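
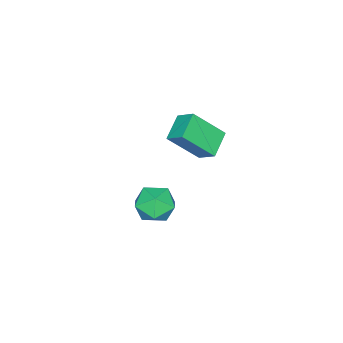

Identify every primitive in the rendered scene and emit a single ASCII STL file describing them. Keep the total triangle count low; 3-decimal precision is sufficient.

solid 
facet normal -0.126 0.635 0.762
outer loop
vertex 1.494 -0.497 1.153
vertex 0.915 -1.226 1.665
vertex 1.967 -1.187 1.807
endloop
endfacet
facet normal 0.497 0.752 0.433
outer loop
vertex 1.494 -0.497 1.153
vertex 1.967 -1.187 1.807
vertex 2.415 -0.946 0.875
endloop
endfacet
facet normal 0.362 0.898 -0.252
outer loop
vertex 1.494 -0.497 1.153
vertex 2.415 -0.946 0.875
vertex 1.64 -0.835 0.157
endloop
endfacet
facet normal -0.345 0.872 -0.347
outer loop
vertex 1.494 -0.497 1.153
vertex 1.64 -0.835 0.157
vertex 0.713 -1.008 0.645
endloop
endfacet
facet normal -0.646 0.710 0.280
outer loop
vertex 1.494 -0.497 1.153
vertex 0.713 -1.008 0.645
vertex 0.915 -1.226 1.665
endloop
endfacet
facet normal 0.876 0.148 0.459
outer loop
vertex 2.415 -0.946 0.875
vertex 1.967 -1.187 1.807
vertex 2.407 -1.952 1.215
endloop
endfacet
facet normal -0.132 -0.041 0.990
outer loop
vertex 1.967 -1.187 1.807
vertex 0.915 -1.226 1.665
vertex 1.48 -2.125 1.703
endloop
endfacet
facet normal -0.975 0.079 0.210
outer loop
vertex 0.915 -1.226 1.665
vertex 0.713 -1.008 0.645
vertex 0.705 -2.014 0.985
endloop
endfacet
facet normal -0.487 0.342 -0.804
outer loop
vertex 0.713 -1.008 0.645
vertex 1.64 -0.835 0.157
vertex 1.153 -1.773 0.053
endloop
endfacet
facet normal 0.656 0.385 -0.649
outer loop
vertex 1.64 -0.835 0.157
vertex 2.415 -0.946 0.875
vertex 2.205 -1.734 0.195
endloop
endfacet
facet normal 0.345 -0.872 0.347
outer loop
vertex 1.626 -2.463 0.707
vertex 2.407 -1.952 1.215
vertex 1.48 -2.125 1.703
endloop
endfacet
facet normal -0.362 -0.898 0.252
outer loop
vertex 1.626 -2.463 0.707
vertex 1.48 -2.125 1.703
vertex 0.705 -2.014 0.985
endloop
endfacet
facet normal -0.497 -0.752 -0.433
outer loop
vertex 1.626 -2.463 0.707
vertex 0.705 -2.014 0.985
vertex 1.153 -1.773 0.053
endloop
endfacet
facet normal 0.126 -0.635 -0.762
outer loop
vertex 1.626 -2.463 0.707
vertex 1.153 -1.773 0.053
vertex 2.205 -1.734 0.195
endloop
endfacet
facet normal 0.646 -0.710 -0.280
outer loop
vertex 1.626 -2.463 0.707
vertex 2.205 -1.734 0.195
vertex 2.407 -1.952 1.215
endloop
endfacet
facet normal 0.487 -0.342 0.804
outer loop
vertex 1.48 -2.125 1.703
vertex 2.407 -1.952 1.215
vertex 1.967 -1.187 1.807
endloop
endfacet
facet normal -0.656 -0.385 0.649
outer loop
vertex 0.705 -2.014 0.985
vertex 1.48 -2.125 1.703
vertex 0.915 -1.226 1.665
endloop
endfacet
facet normal -0.876 -0.148 -0.459
outer loop
vertex 1.153 -1.773 0.053
vertex 0.705 -2.014 0.985
vertex 0.713 -1.008 0.645
endloop
endfacet
facet normal 0.132 0.041 -0.990
outer loop
vertex 2.205 -1.734 0.195
vertex 1.153 -1.773 0.053
vertex 1.64 -0.835 0.157
endloop
endfacet
facet normal 0.975 -0.079 -0.210
outer loop
vertex 2.407 -1.952 1.215
vertex 2.205 -1.734 0.195
vertex 2.415 -0.946 0.875
endloop
endfacet
facet normal -0.901 -0.172 0.399
outer loop
vertex -4.071 -3.114 2.256
vertex -4.965 -1.911 0.757
vertex -4.191 -4.04 1.585
endloop
endfacet
facet normal 0.421 -0.567 0.708
outer loop
vertex -2.875 -3.789 1.003
vertex -4.071 -3.114 2.256
vertex -4.191 -4.04 1.585
endloop
endfacet
facet normal -0.901 -0.173 0.398
outer loop
vertex -4.191 -4.04 1.585
vertex -4.965 -1.911 0.757
vertex -5.084 -2.838 0.086
endloop
endfacet
facet normal -0.104 -0.805 -0.584
outer loop
vertex -5.084 -2.838 0.086
vertex -2.875 -3.789 1.003
vertex -4.191 -4.04 1.585
endloop
endfacet
facet normal 0.105 0.805 0.584
outer loop
vertex -4.071 -3.114 2.256
vertex -3.649 -1.66 0.175
vertex -4.965 -1.911 0.757
endloop
endfacet
facet normal 0.422 -0.567 0.708
outer loop
vertex -2.756 -2.862 1.674
vertex -4.071 -3.114 2.256
vertex -2.875 -3.789 1.003
endloop
endfacet
facet normal 0.104 0.805 0.584
outer loop
vertex -2.756 -2.862 1.674
vertex -3.649 -1.66 0.175
vertex -4.071 -3.114 2.256
endloop
endfacet
facet normal -0.421 0.567 -0.708
outer loop
vertex -4.965 -1.911 0.757
vertex -3.649 -1.66 0.175
vertex -5.084 -2.838 0.086
endloop
endfacet
facet normal -0.104 -0.805 -0.584
outer loop
vertex -3.769 -2.586 -0.496
vertex -2.875 -3.789 1.003
vertex -5.084 -2.838 0.086
endloop
endfacet
facet normal -0.422 0.567 -0.707
outer loop
vertex -5.084 -2.838 0.086
vertex -3.649 -1.66 0.175
vertex -3.769 -2.586 -0.496
endloop
endfacet
facet normal 0.901 0.173 -0.399
outer loop
vertex -3.769 -2.586 -0.496
vertex -2.756 -2.862 1.674
vertex -2.875 -3.789 1.003
endloop
endfacet
facet normal 0.901 0.172 -0.399
outer loop
vertex -3.649 -1.66 0.175
vertex -2.756 -2.862 1.674
vertex -3.769 -2.586 -0.496
endloop
endfacet

endsolid


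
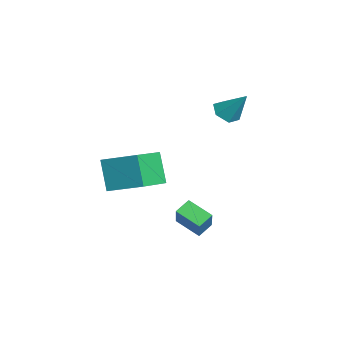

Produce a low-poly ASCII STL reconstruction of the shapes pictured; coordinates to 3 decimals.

solid 
facet normal -0.707 0.616 -0.346
outer loop
vertex -3.309 -3.861 -0.136
vertex -2.258 -2.218 0.642
vertex -2.35 -3.691 -1.791
endloop
endfacet
facet normal -0.500 -0.783 -0.370
outer loop
vertex -0.822 -5.022 -1.042
vertex -3.309 -3.861 -0.136
vertex -2.35 -3.691 -1.791
endloop
endfacet
facet normal -0.707 0.617 -0.347
outer loop
vertex -2.35 -3.691 -1.791
vertex -2.258 -2.218 0.642
vertex -1.298 -2.048 -1.013
endloop
endfacet
facet normal 0.499 0.088 -0.862
outer loop
vertex -1.298 -2.048 -1.013
vertex -0.822 -5.022 -1.042
vertex -2.35 -3.691 -1.791
endloop
endfacet
facet normal -0.500 -0.089 0.862
outer loop
vertex -3.309 -3.861 -0.136
vertex -0.73 -3.549 1.391
vertex -2.258 -2.218 0.642
endloop
endfacet
facet normal -0.500 -0.783 -0.371
outer loop
vertex -1.782 -5.192 0.613
vertex -3.309 -3.861 -0.136
vertex -0.822 -5.022 -1.042
endloop
endfacet
facet normal -0.500 -0.088 0.862
outer loop
vertex -1.782 -5.192 0.613
vertex -0.73 -3.549 1.391
vertex -3.309 -3.861 -0.136
endloop
endfacet
facet normal 0.500 0.783 0.371
outer loop
vertex -2.258 -2.218 0.642
vertex -0.73 -3.549 1.391
vertex -1.298 -2.048 -1.013
endloop
endfacet
facet normal 0.500 0.088 -0.862
outer loop
vertex 0.229 -3.379 -0.264
vertex -0.822 -5.022 -1.042
vertex -1.298 -2.048 -1.013
endloop
endfacet
facet normal 0.500 0.783 0.370
outer loop
vertex -1.298 -2.048 -1.013
vertex -0.73 -3.549 1.391
vertex 0.229 -3.379 -0.264
endloop
endfacet
facet normal 0.707 -0.616 0.347
outer loop
vertex 0.229 -3.379 -0.264
vertex -1.782 -5.192 0.613
vertex -0.822 -5.022 -1.042
endloop
endfacet
facet normal 0.707 -0.617 0.346
outer loop
vertex -0.73 -3.549 1.391
vertex -1.782 -5.192 0.613
vertex 0.229 -3.379 -0.264
endloop
endfacet
facet normal -0.402 -0.485 -0.776
outer loop
vertex -2.665 1.279 2.211
vertex -3.394 1.282 2.587
vertex -3.186 1.902 2.092
endloop
endfacet
facet normal 0.761 0.582 -0.287
outer loop
vertex -2.665 1.279 2.211
vertex -3.186 1.902 2.092
vertex -2.666 2.158 3.993
endloop
endfacet
facet normal -0.402 -0.485 -0.776
outer loop
vertex -3.186 1.902 2.092
vertex -3.394 1.282 2.587
vertex -3.914 1.904 2.468
endloop
endfacet
facet normal -0.058 0.991 -0.118
outer loop
vertex -3.186 1.902 2.092
vertex -3.914 1.904 2.468
vertex -2.666 2.158 3.993
endloop
endfacet
facet normal -0.402 -0.485 -0.777
outer loop
vertex -3.914 1.904 2.468
vertex -3.394 1.282 2.587
vertex -4.123 1.284 2.963
endloop
endfacet
facet normal -0.672 0.587 0.452
outer loop
vertex -3.914 1.904 2.468
vertex -4.123 1.284 2.963
vertex -2.666 2.158 3.993
endloop
endfacet
facet normal -0.402 -0.484 -0.777
outer loop
vertex -4.123 1.284 2.963
vertex -3.394 1.282 2.587
vertex -3.602 0.661 3.081
endloop
endfacet
facet normal -0.467 -0.229 0.854
outer loop
vertex -4.123 1.284 2.963
vertex -3.602 0.661 3.081
vertex -2.666 2.158 3.993
endloop
endfacet
facet normal -0.402 -0.484 -0.777
outer loop
vertex -3.602 0.661 3.081
vertex -3.394 1.282 2.587
vertex -2.873 0.659 2.705
endloop
endfacet
facet normal 0.352 -0.638 0.685
outer loop
vertex -3.602 0.661 3.081
vertex -2.873 0.659 2.705
vertex -2.666 2.158 3.993
endloop
endfacet
facet normal -0.403 -0.484 -0.777
outer loop
vertex -2.873 0.659 2.705
vertex -3.394 1.282 2.587
vertex -2.665 1.279 2.211
endloop
endfacet
facet normal 0.966 -0.232 0.115
outer loop
vertex -2.873 0.659 2.705
vertex -2.665 1.279 2.211
vertex -2.666 2.158 3.993
endloop
endfacet
facet normal -0.489 0.739 0.464
outer loop
vertex -0.461 -1.075 -1.839
vertex 0.475 -0.081 -2.436
vertex -1.46 -0.917 -3.144
endloop
endfacet
facet normal -0.628 -0.667 0.400
outer loop
vertex -0.995 -1.619 -3.584
vertex -0.461 -1.075 -1.839
vertex -1.46 -0.917 -3.144
endloop
endfacet
facet normal -0.489 0.739 0.464
outer loop
vertex -1.46 -0.917 -3.144
vertex 0.475 -0.081 -2.436
vertex -0.524 0.077 -3.74
endloop
endfacet
facet normal -0.605 0.095 -0.791
outer loop
vertex -0.524 0.077 -3.74
vertex -0.995 -1.619 -3.584
vertex -1.46 -0.917 -3.144
endloop
endfacet
facet normal 0.605 -0.095 0.791
outer loop
vertex -0.461 -1.075 -1.839
vertex 0.94 -0.783 -2.876
vertex 0.475 -0.081 -2.436
endloop
endfacet
facet normal -0.628 -0.667 0.400
outer loop
vertex 0.004 -1.777 -2.28
vertex -0.461 -1.075 -1.839
vertex -0.995 -1.619 -3.584
endloop
endfacet
facet normal 0.605 -0.096 0.790
outer loop
vertex 0.004 -1.777 -2.28
vertex 0.94 -0.783 -2.876
vertex -0.461 -1.075 -1.839
endloop
endfacet
facet normal 0.628 0.667 -0.400
outer loop
vertex 0.475 -0.081 -2.436
vertex 0.94 -0.783 -2.876
vertex -0.524 0.077 -3.74
endloop
endfacet
facet normal -0.605 0.095 -0.790
outer loop
vertex -0.059 -0.625 -4.181
vertex -0.995 -1.619 -3.584
vertex -0.524 0.077 -3.74
endloop
endfacet
facet normal 0.628 0.667 -0.400
outer loop
vertex -0.524 0.077 -3.74
vertex 0.94 -0.783 -2.876
vertex -0.059 -0.625 -4.181
endloop
endfacet
facet normal 0.489 -0.739 -0.464
outer loop
vertex -0.059 -0.625 -4.181
vertex 0.004 -1.777 -2.28
vertex -0.995 -1.619 -3.584
endloop
endfacet
facet normal 0.489 -0.739 -0.464
outer loop
vertex 0.94 -0.783 -2.876
vertex 0.004 -1.777 -2.28
vertex -0.059 -0.625 -4.181
endloop
endfacet

endsolid


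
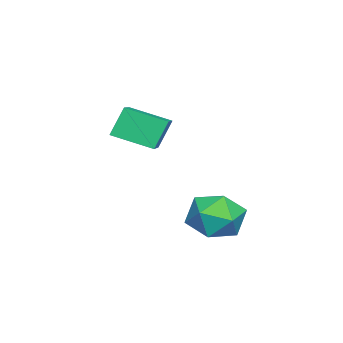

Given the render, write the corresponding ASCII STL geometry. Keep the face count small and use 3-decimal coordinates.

solid 
facet normal -0.924 -0.221 -0.312
outer loop
vertex -3.566 -3.931 0.178
vertex -3.706 -2.727 -0.262
vertex -3.188 -4.221 -0.736
endloop
endfacet
facet normal 0.109 -0.934 0.341
outer loop
vertex -1.654 -3.853 -0.218
vertex -3.566 -3.931 0.178
vertex -3.188 -4.221 -0.736
endloop
endfacet
facet normal -0.924 -0.221 -0.312
outer loop
vertex -3.188 -4.221 -0.736
vertex -3.706 -2.727 -0.262
vertex -3.328 -3.016 -1.175
endloop
endfacet
facet normal 0.367 -0.281 -0.887
outer loop
vertex -3.328 -3.016 -1.175
vertex -1.654 -3.853 -0.218
vertex -3.188 -4.221 -0.736
endloop
endfacet
facet normal -0.367 0.281 0.887
outer loop
vertex -3.566 -3.931 0.178
vertex -2.172 -2.359 0.256
vertex -3.706 -2.727 -0.262
endloop
endfacet
facet normal 0.109 -0.934 0.341
outer loop
vertex -2.032 -3.564 0.695
vertex -3.566 -3.931 0.178
vertex -1.654 -3.853 -0.218
endloop
endfacet
facet normal -0.366 0.281 0.887
outer loop
vertex -2.032 -3.564 0.695
vertex -2.172 -2.359 0.256
vertex -3.566 -3.931 0.178
endloop
endfacet
facet normal -0.109 0.934 -0.341
outer loop
vertex -3.706 -2.727 -0.262
vertex -2.172 -2.359 0.256
vertex -3.328 -3.016 -1.175
endloop
endfacet
facet normal 0.366 -0.282 -0.887
outer loop
vertex -1.794 -2.649 -0.658
vertex -1.654 -3.853 -0.218
vertex -3.328 -3.016 -1.175
endloop
endfacet
facet normal -0.108 0.934 -0.341
outer loop
vertex -3.328 -3.016 -1.175
vertex -2.172 -2.359 0.256
vertex -1.794 -2.649 -0.658
endloop
endfacet
facet normal 0.924 0.222 0.312
outer loop
vertex -1.794 -2.649 -0.658
vertex -2.032 -3.564 0.695
vertex -1.654 -3.853 -0.218
endloop
endfacet
facet normal 0.924 0.221 0.312
outer loop
vertex -2.172 -2.359 0.256
vertex -2.032 -3.564 0.695
vertex -1.794 -2.649 -0.658
endloop
endfacet
facet normal -0.452 0.508 0.733
outer loop
vertex -0.603 0.238 -2.105
vertex -0.985 -0.498 -1.831
vertex -0.206 -0.265 -1.512
endloop
endfacet
facet normal 0.176 0.806 0.566
outer loop
vertex -0.603 0.238 -2.105
vertex -0.206 -0.265 -1.512
vertex 0.255 0.091 -2.162
endloop
endfacet
facet normal 0.159 0.979 -0.126
outer loop
vertex -0.603 0.238 -2.105
vertex 0.255 0.091 -2.162
vertex -0.238 0.079 -2.881
endloop
endfacet
facet normal -0.478 0.789 -0.386
outer loop
vertex -0.603 0.238 -2.105
vertex -0.238 0.079 -2.881
vertex -1.004 -0.285 -2.677
endloop
endfacet
facet normal -0.855 0.498 0.145
outer loop
vertex -0.603 0.238 -2.105
vertex -1.004 -0.285 -2.677
vertex -0.985 -0.498 -1.831
endloop
endfacet
facet normal 0.685 0.314 0.658
outer loop
vertex 0.255 0.091 -2.162
vertex -0.206 -0.265 -1.512
vertex 0.404 -0.735 -1.923
endloop
endfacet
facet normal -0.330 -0.169 0.929
outer loop
vertex -0.206 -0.265 -1.512
vertex -0.985 -0.498 -1.831
vertex -0.362 -1.099 -1.719
endloop
endfacet
facet normal -0.983 -0.184 -0.024
outer loop
vertex -0.985 -0.498 -1.831
vertex -1.004 -0.285 -2.677
vertex -0.855 -1.111 -2.438
endloop
endfacet
facet normal -0.372 0.289 -0.882
outer loop
vertex -1.004 -0.285 -2.677
vertex -0.238 0.079 -2.881
vertex -0.394 -0.755 -3.088
endloop
endfacet
facet normal 0.658 0.596 -0.461
outer loop
vertex -0.238 0.079 -2.881
vertex 0.255 0.091 -2.162
vertex 0.385 -0.522 -2.769
endloop
endfacet
facet normal 0.478 -0.789 0.386
outer loop
vertex 0.003 -1.258 -2.495
vertex 0.404 -0.735 -1.923
vertex -0.362 -1.099 -1.719
endloop
endfacet
facet normal -0.159 -0.979 0.126
outer loop
vertex 0.003 -1.258 -2.495
vertex -0.362 -1.099 -1.719
vertex -0.855 -1.111 -2.438
endloop
endfacet
facet normal -0.176 -0.806 -0.566
outer loop
vertex 0.003 -1.258 -2.495
vertex -0.855 -1.111 -2.438
vertex -0.394 -0.755 -3.088
endloop
endfacet
facet normal 0.452 -0.508 -0.733
outer loop
vertex 0.003 -1.258 -2.495
vertex -0.394 -0.755 -3.088
vertex 0.385 -0.522 -2.769
endloop
endfacet
facet normal 0.855 -0.498 -0.145
outer loop
vertex 0.003 -1.258 -2.495
vertex 0.385 -0.522 -2.769
vertex 0.404 -0.735 -1.923
endloop
endfacet
facet normal 0.372 -0.289 0.882
outer loop
vertex -0.362 -1.099 -1.719
vertex 0.404 -0.735 -1.923
vertex -0.206 -0.265 -1.512
endloop
endfacet
facet normal -0.658 -0.596 0.461
outer loop
vertex -0.855 -1.111 -2.438
vertex -0.362 -1.099 -1.719
vertex -0.985 -0.498 -1.831
endloop
endfacet
facet normal -0.685 -0.314 -0.658
outer loop
vertex -0.394 -0.755 -3.088
vertex -0.855 -1.111 -2.438
vertex -1.004 -0.285 -2.677
endloop
endfacet
facet normal 0.330 0.169 -0.929
outer loop
vertex 0.385 -0.522 -2.769
vertex -0.394 -0.755 -3.088
vertex -0.238 0.079 -2.881
endloop
endfacet
facet normal 0.983 0.184 0.024
outer loop
vertex 0.404 -0.735 -1.923
vertex 0.385 -0.522 -2.769
vertex 0.255 0.091 -2.162
endloop
endfacet

endsolid


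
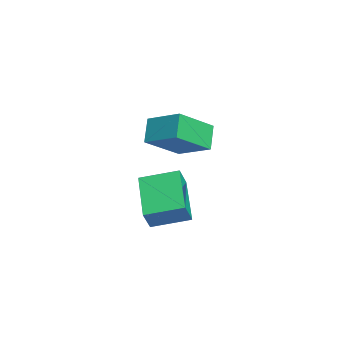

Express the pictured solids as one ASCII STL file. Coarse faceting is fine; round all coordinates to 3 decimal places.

solid 
facet normal -0.848 -0.046 0.527
outer loop
vertex -0.757 -2.538 -0.424
vertex -0.589 -1.07 -0.025
vertex -1.254 -2.27 -1.2
endloop
endfacet
facet normal -0.110 -0.959 -0.261
outer loop
vertex 0.569 -2.17 -2.335
vertex -0.757 -2.538 -0.424
vertex -1.254 -2.27 -1.2
endloop
endfacet
facet normal -0.848 -0.047 0.528
outer loop
vertex -1.254 -2.27 -1.2
vertex -0.589 -1.07 -0.025
vertex -1.087 -0.803 -0.801
endloop
endfacet
facet normal -0.519 0.279 -0.808
outer loop
vertex -1.087 -0.803 -0.801
vertex 0.569 -2.17 -2.335
vertex -1.254 -2.27 -1.2
endloop
endfacet
facet normal 0.519 -0.279 0.808
outer loop
vertex -0.757 -2.538 -0.424
vertex 1.234 -0.97 -1.16
vertex -0.589 -1.07 -0.025
endloop
endfacet
facet normal -0.109 -0.959 -0.260
outer loop
vertex 1.067 -2.437 -1.559
vertex -0.757 -2.538 -0.424
vertex 0.569 -2.17 -2.335
endloop
endfacet
facet normal 0.518 -0.279 0.808
outer loop
vertex 1.067 -2.437 -1.559
vertex 1.234 -0.97 -1.16
vertex -0.757 -2.538 -0.424
endloop
endfacet
facet normal 0.109 0.959 0.260
outer loop
vertex -0.589 -1.07 -0.025
vertex 1.234 -0.97 -1.16
vertex -1.087 -0.803 -0.801
endloop
endfacet
facet normal -0.518 0.279 -0.808
outer loop
vertex 0.737 -0.702 -1.936
vertex 0.569 -2.17 -2.335
vertex -1.087 -0.803 -0.801
endloop
endfacet
facet normal 0.109 0.959 0.261
outer loop
vertex -1.087 -0.803 -0.801
vertex 1.234 -0.97 -1.16
vertex 0.737 -0.702 -1.936
endloop
endfacet
facet normal 0.848 0.047 -0.528
outer loop
vertex 0.737 -0.702 -1.936
vertex 1.067 -2.437 -1.559
vertex 0.569 -2.17 -2.335
endloop
endfacet
facet normal 0.848 0.047 -0.527
outer loop
vertex 1.234 -0.97 -1.16
vertex 1.067 -2.437 -1.559
vertex 0.737 -0.702 -1.936
endloop
endfacet
facet normal -0.595 0.125 0.794
outer loop
vertex 1.865 -1.208 3.519
vertex 0.932 0.017 2.627
vertex 0.969 -2.258 3.014
endloop
endfacet
facet normal 0.524 -0.688 0.501
outer loop
vertex 1.628 -2.397 2.133
vertex 1.865 -1.208 3.519
vertex 0.969 -2.258 3.014
endloop
endfacet
facet normal -0.594 0.126 0.795
outer loop
vertex 0.969 -2.258 3.014
vertex 0.932 0.017 2.627
vertex 0.035 -1.033 2.123
endloop
endfacet
facet normal -0.610 -0.714 -0.343
outer loop
vertex 0.035 -1.033 2.123
vertex 1.628 -2.397 2.133
vertex 0.969 -2.258 3.014
endloop
endfacet
facet normal 0.610 0.714 0.343
outer loop
vertex 1.865 -1.208 3.519
vertex 1.591 -0.122 1.746
vertex 0.932 0.017 2.627
endloop
endfacet
facet normal 0.524 -0.688 0.501
outer loop
vertex 2.525 -1.347 2.637
vertex 1.865 -1.208 3.519
vertex 1.628 -2.397 2.133
endloop
endfacet
facet normal 0.609 0.715 0.343
outer loop
vertex 2.525 -1.347 2.637
vertex 1.591 -0.122 1.746
vertex 1.865 -1.208 3.519
endloop
endfacet
facet normal -0.524 0.688 -0.501
outer loop
vertex 0.932 0.017 2.627
vertex 1.591 -0.122 1.746
vertex 0.035 -1.033 2.123
endloop
endfacet
facet normal -0.610 -0.714 -0.344
outer loop
vertex 0.695 -1.172 1.241
vertex 1.628 -2.397 2.133
vertex 0.035 -1.033 2.123
endloop
endfacet
facet normal -0.524 0.688 -0.501
outer loop
vertex 0.035 -1.033 2.123
vertex 1.591 -0.122 1.746
vertex 0.695 -1.172 1.241
endloop
endfacet
facet normal 0.594 -0.126 -0.795
outer loop
vertex 0.695 -1.172 1.241
vertex 2.525 -1.347 2.637
vertex 1.628 -2.397 2.133
endloop
endfacet
facet normal 0.594 -0.125 -0.795
outer loop
vertex 1.591 -0.122 1.746
vertex 2.525 -1.347 2.637
vertex 0.695 -1.172 1.241
endloop
endfacet

endsolid


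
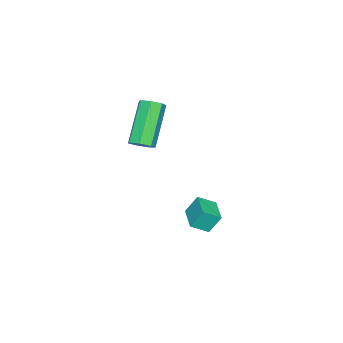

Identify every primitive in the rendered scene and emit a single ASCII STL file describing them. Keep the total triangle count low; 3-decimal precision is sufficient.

solid 
facet normal -0.802 -0.595 0.047
outer loop
vertex 2.871 0.378 -2.464
vertex 2.388 0.993 -2.929
vertex 3.141 -0.053 -3.314
endloop
endfacet
facet normal 0.531 -0.676 0.511
outer loop
vertex 4.112 0.667 -3.371
vertex 2.871 0.378 -2.464
vertex 3.141 -0.053 -3.314
endloop
endfacet
facet normal -0.802 -0.595 0.047
outer loop
vertex 3.141 -0.053 -3.314
vertex 2.388 0.993 -2.929
vertex 2.658 0.562 -3.779
endloop
endfacet
facet normal 0.272 -0.435 -0.858
outer loop
vertex 2.658 0.562 -3.779
vertex 4.112 0.667 -3.371
vertex 3.141 -0.053 -3.314
endloop
endfacet
facet normal -0.272 0.435 0.858
outer loop
vertex 2.871 0.378 -2.464
vertex 3.359 1.713 -2.986
vertex 2.388 0.993 -2.929
endloop
endfacet
facet normal 0.531 -0.676 0.511
outer loop
vertex 3.842 1.098 -2.521
vertex 2.871 0.378 -2.464
vertex 4.112 0.667 -3.371
endloop
endfacet
facet normal -0.272 0.435 0.858
outer loop
vertex 3.842 1.098 -2.521
vertex 3.359 1.713 -2.986
vertex 2.871 0.378 -2.464
endloop
endfacet
facet normal -0.531 0.676 -0.511
outer loop
vertex 2.388 0.993 -2.929
vertex 3.359 1.713 -2.986
vertex 2.658 0.562 -3.779
endloop
endfacet
facet normal 0.272 -0.435 -0.858
outer loop
vertex 3.629 1.282 -3.836
vertex 4.112 0.667 -3.371
vertex 2.658 0.562 -3.779
endloop
endfacet
facet normal -0.531 0.676 -0.511
outer loop
vertex 2.658 0.562 -3.779
vertex 3.359 1.713 -2.986
vertex 3.629 1.282 -3.836
endloop
endfacet
facet normal 0.802 0.595 -0.047
outer loop
vertex 3.629 1.282 -3.836
vertex 3.842 1.098 -2.521
vertex 4.112 0.667 -3.371
endloop
endfacet
facet normal 0.802 0.595 -0.047
outer loop
vertex 3.359 1.713 -2.986
vertex 3.842 1.098 -2.521
vertex 3.629 1.282 -3.836
endloop
endfacet
facet normal 0.651 0.109 -0.751
outer loop
vertex 4.61 -1.357 1.334
vertex 4.196 -1.502 0.954
vertex 4.337 -0.975 1.153
endloop
endfacet
facet normal 0.531 0.642 0.553
outer loop
vertex 4.61 -1.357 1.334
vertex 4.337 -0.975 1.153
vertex 3.199 -1.594 2.965
endloop
endfacet
facet normal 0.531 0.642 0.553
outer loop
vertex 3.199 -1.594 2.965
vertex 4.337 -0.975 1.153
vertex 2.926 -1.212 2.784
endloop
endfacet
facet normal -0.650 -0.108 0.752
outer loop
vertex 3.199 -1.594 2.965
vertex 2.926 -1.212 2.784
vertex 2.784 -1.738 2.586
endloop
endfacet
facet normal 0.649 0.110 -0.753
outer loop
vertex 4.337 -0.975 1.153
vertex 4.196 -1.502 0.954
vertex 3.957 -0.99 0.823
endloop
endfacet
facet normal -0.094 0.994 0.063
outer loop
vertex 4.337 -0.975 1.153
vertex 3.957 -0.99 0.823
vertex 2.926 -1.212 2.784
endloop
endfacet
facet normal -0.092 0.994 0.064
outer loop
vertex 2.926 -1.212 2.784
vertex 3.957 -0.99 0.823
vertex 2.546 -1.226 2.454
endloop
endfacet
facet normal -0.650 -0.108 0.753
outer loop
vertex 2.926 -1.212 2.784
vertex 2.546 -1.226 2.454
vertex 2.784 -1.738 2.586
endloop
endfacet
facet normal 0.650 0.111 -0.752
outer loop
vertex 3.957 -0.99 0.823
vertex 4.196 -1.502 0.954
vertex 3.757 -1.389 0.591
endloop
endfacet
facet normal -0.646 0.599 -0.473
outer loop
vertex 3.957 -0.99 0.823
vertex 3.757 -1.389 0.591
vertex 2.546 -1.226 2.454
endloop
endfacet
facet normal -0.648 0.597 -0.473
outer loop
vertex 2.546 -1.226 2.454
vertex 3.757 -1.389 0.591
vertex 2.346 -1.626 2.223
endloop
endfacet
facet normal -0.651 -0.109 0.752
outer loop
vertex 2.546 -1.226 2.454
vertex 2.346 -1.626 2.223
vertex 2.784 -1.738 2.586
endloop
endfacet
facet normal 0.650 0.107 -0.752
outer loop
vertex 3.757 -1.389 0.591
vertex 4.196 -1.502 0.954
vertex 3.887 -1.874 0.634
endloop
endfacet
facet normal -0.714 -0.249 -0.654
outer loop
vertex 3.757 -1.389 0.591
vertex 3.887 -1.874 0.634
vertex 2.346 -1.626 2.223
endloop
endfacet
facet normal -0.714 -0.248 -0.654
outer loop
vertex 2.346 -1.626 2.223
vertex 3.887 -1.874 0.634
vertex 2.476 -2.111 2.265
endloop
endfacet
facet normal -0.651 -0.109 0.751
outer loop
vertex 2.346 -1.626 2.223
vertex 2.476 -2.111 2.265
vertex 2.784 -1.738 2.586
endloop
endfacet
facet normal 0.649 0.109 -0.753
outer loop
vertex 3.887 -1.874 0.634
vertex 4.196 -1.502 0.954
vertex 4.25 -2.078 0.917
endloop
endfacet
facet normal -0.243 -0.908 -0.342
outer loop
vertex 3.887 -1.874 0.634
vertex 4.25 -2.078 0.917
vertex 2.476 -2.111 2.265
endloop
endfacet
facet normal -0.243 -0.908 -0.342
outer loop
vertex 2.476 -2.111 2.265
vertex 4.25 -2.078 0.917
vertex 2.838 -2.315 2.549
endloop
endfacet
facet normal -0.651 -0.109 0.751
outer loop
vertex 2.476 -2.111 2.265
vertex 2.838 -2.315 2.549
vertex 2.784 -1.738 2.586
endloop
endfacet
facet normal 0.651 0.109 -0.751
outer loop
vertex 4.25 -2.078 0.917
vertex 4.196 -1.502 0.954
vertex 4.571 -1.848 1.229
endloop
endfacet
facet normal 0.411 -0.883 0.228
outer loop
vertex 4.25 -2.078 0.917
vertex 4.571 -1.848 1.229
vertex 2.838 -2.315 2.549
endloop
endfacet
facet normal 0.411 -0.883 0.227
outer loop
vertex 2.838 -2.315 2.549
vertex 4.571 -1.848 1.229
vertex 3.16 -2.085 2.86
endloop
endfacet
facet normal -0.649 -0.109 0.753
outer loop
vertex 2.838 -2.315 2.549
vertex 3.16 -2.085 2.86
vertex 2.784 -1.738 2.586
endloop
endfacet
facet normal 0.651 0.109 -0.751
outer loop
vertex 4.571 -1.848 1.229
vertex 4.196 -1.502 0.954
vertex 4.61 -1.357 1.334
endloop
endfacet
facet normal 0.756 -0.194 0.626
outer loop
vertex 4.571 -1.848 1.229
vertex 4.61 -1.357 1.334
vertex 3.16 -2.085 2.86
endloop
endfacet
facet normal 0.756 -0.194 0.626
outer loop
vertex 3.16 -2.085 2.86
vertex 4.61 -1.357 1.334
vertex 3.199 -1.594 2.965
endloop
endfacet
facet normal -0.649 -0.109 0.753
outer loop
vertex 3.16 -2.085 2.86
vertex 3.199 -1.594 2.965
vertex 2.784 -1.738 2.586
endloop
endfacet

endsolid


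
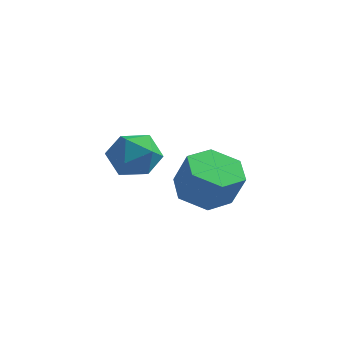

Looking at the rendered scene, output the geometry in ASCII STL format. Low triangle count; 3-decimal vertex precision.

solid 
facet normal -0.701 0.711 0.054
outer loop
vertex -2.456 4.612 0.039
vertex -3.078 4.025 -0.316
vertex -2.958 4.074 0.6
endloop
endfacet
facet normal -0.214 0.794 0.569
outer loop
vertex -2.456 4.612 0.039
vertex -2.958 4.074 0.6
vertex -2.056 4.2 0.764
endloop
endfacet
facet normal 0.424 0.868 0.259
outer loop
vertex -2.456 4.612 0.039
vertex -2.056 4.2 0.764
vertex -1.618 4.229 -0.05
endloop
endfacet
facet normal 0.332 0.830 -0.448
outer loop
vertex -2.456 4.612 0.039
vertex -1.618 4.229 -0.05
vertex -2.25 4.121 -0.718
endloop
endfacet
facet normal -0.364 0.733 -0.575
outer loop
vertex -2.456 4.612 0.039
vertex -2.25 4.121 -0.718
vertex -3.078 4.025 -0.316
endloop
endfacet
facet normal -0.202 0.197 0.959
outer loop
vertex -2.056 4.2 0.764
vertex -2.958 4.074 0.6
vertex -2.43 3.359 0.858
endloop
endfacet
facet normal -0.990 0.062 0.126
outer loop
vertex -2.958 4.074 0.6
vertex -3.078 4.025 -0.316
vertex -3.062 3.251 0.19
endloop
endfacet
facet normal -0.444 0.098 -0.891
outer loop
vertex -3.078 4.025 -0.316
vertex -2.25 4.121 -0.718
vertex -2.624 3.28 -0.624
endloop
endfacet
facet normal 0.681 0.256 -0.686
outer loop
vertex -2.25 4.121 -0.718
vertex -1.618 4.229 -0.05
vertex -1.722 3.406 -0.46
endloop
endfacet
facet normal 0.831 0.317 0.458
outer loop
vertex -1.618 4.229 -0.05
vertex -2.056 4.2 0.764
vertex -1.602 3.455 0.456
endloop
endfacet
facet normal -0.332 -0.830 0.448
outer loop
vertex -2.224 2.868 0.101
vertex -2.43 3.359 0.858
vertex -3.062 3.251 0.19
endloop
endfacet
facet normal -0.424 -0.868 -0.259
outer loop
vertex -2.224 2.868 0.101
vertex -3.062 3.251 0.19
vertex -2.624 3.28 -0.624
endloop
endfacet
facet normal 0.214 -0.794 -0.569
outer loop
vertex -2.224 2.868 0.101
vertex -2.624 3.28 -0.624
vertex -1.722 3.406 -0.46
endloop
endfacet
facet normal 0.701 -0.711 -0.054
outer loop
vertex -2.224 2.868 0.101
vertex -1.722 3.406 -0.46
vertex -1.602 3.455 0.456
endloop
endfacet
facet normal 0.364 -0.733 0.575
outer loop
vertex -2.224 2.868 0.101
vertex -1.602 3.455 0.456
vertex -2.43 3.359 0.858
endloop
endfacet
facet normal -0.681 -0.256 0.686
outer loop
vertex -3.062 3.251 0.19
vertex -2.43 3.359 0.858
vertex -2.958 4.074 0.6
endloop
endfacet
facet normal -0.831 -0.317 -0.458
outer loop
vertex -2.624 3.28 -0.624
vertex -3.062 3.251 0.19
vertex -3.078 4.025 -0.316
endloop
endfacet
facet normal 0.202 -0.197 -0.959
outer loop
vertex -1.722 3.406 -0.46
vertex -2.624 3.28 -0.624
vertex -2.25 4.121 -0.718
endloop
endfacet
facet normal 0.990 -0.062 -0.126
outer loop
vertex -1.602 3.455 0.456
vertex -1.722 3.406 -0.46
vertex -1.618 4.229 -0.05
endloop
endfacet
facet normal 0.444 -0.098 0.891
outer loop
vertex -2.43 3.359 0.858
vertex -1.602 3.455 0.456
vertex -2.056 4.2 0.764
endloop
endfacet
facet normal -0.416 0.160 -0.895
outer loop
vertex 0.886 1.849 -0.728
vertex 0.401 2.56 -0.375
vertex 1.244 2.707 -0.741
endloop
endfacet
facet normal 0.823 -0.350 -0.447
outer loop
vertex 0.886 1.849 -0.728
vertex 1.244 2.707 -0.741
vertex 1.403 1.649 0.381
endloop
endfacet
facet normal 0.823 -0.350 -0.447
outer loop
vertex 1.403 1.649 0.381
vertex 1.244 2.707 -0.741
vertex 1.761 2.508 0.368
endloop
endfacet
facet normal 0.418 -0.161 0.894
outer loop
vertex 1.403 1.649 0.381
vertex 1.761 2.508 0.368
vertex 0.919 2.36 0.735
endloop
endfacet
facet normal -0.417 0.161 -0.895
outer loop
vertex 1.244 2.707 -0.741
vertex 0.401 2.56 -0.375
vertex 0.759 3.418 -0.387
endloop
endfacet
facet normal 0.745 0.625 -0.235
outer loop
vertex 1.244 2.707 -0.741
vertex 0.759 3.418 -0.387
vertex 1.761 2.508 0.368
endloop
endfacet
facet normal 0.745 0.625 -0.235
outer loop
vertex 1.761 2.508 0.368
vertex 0.759 3.418 -0.387
vertex 1.277 3.218 0.722
endloop
endfacet
facet normal 0.418 -0.161 0.894
outer loop
vertex 1.761 2.508 0.368
vertex 1.277 3.218 0.722
vertex 0.919 2.36 0.735
endloop
endfacet
facet normal -0.417 0.161 -0.894
outer loop
vertex 0.759 3.418 -0.387
vertex 0.401 2.56 -0.375
vertex -0.083 3.271 -0.021
endloop
endfacet
facet normal -0.078 0.974 0.212
outer loop
vertex 0.759 3.418 -0.387
vertex -0.083 3.271 -0.021
vertex 1.277 3.218 0.722
endloop
endfacet
facet normal -0.078 0.974 0.212
outer loop
vertex 1.277 3.218 0.722
vertex -0.083 3.271 -0.021
vertex 0.434 3.071 1.088
endloop
endfacet
facet normal 0.416 -0.160 0.895
outer loop
vertex 1.277 3.218 0.722
vertex 0.434 3.071 1.088
vertex 0.919 2.36 0.735
endloop
endfacet
facet normal -0.418 0.161 -0.894
outer loop
vertex -0.083 3.271 -0.021
vertex 0.401 2.56 -0.375
vertex -0.441 2.412 -0.008
endloop
endfacet
facet normal -0.823 0.350 0.447
outer loop
vertex -0.083 3.271 -0.021
vertex -0.441 2.412 -0.008
vertex 0.434 3.071 1.088
endloop
endfacet
facet normal -0.823 0.350 0.447
outer loop
vertex 0.434 3.071 1.088
vertex -0.441 2.412 -0.008
vertex 0.076 2.213 1.101
endloop
endfacet
facet normal 0.416 -0.160 0.895
outer loop
vertex 0.434 3.071 1.088
vertex 0.076 2.213 1.101
vertex 0.919 2.36 0.735
endloop
endfacet
facet normal -0.418 0.161 -0.894
outer loop
vertex -0.441 2.412 -0.008
vertex 0.401 2.56 -0.375
vertex 0.043 1.702 -0.362
endloop
endfacet
facet normal -0.745 -0.625 0.235
outer loop
vertex -0.441 2.412 -0.008
vertex 0.043 1.702 -0.362
vertex 0.076 2.213 1.101
endloop
endfacet
facet normal -0.744 -0.625 0.235
outer loop
vertex 0.076 2.213 1.101
vertex 0.043 1.702 -0.362
vertex 0.561 1.502 0.747
endloop
endfacet
facet normal 0.417 -0.161 0.895
outer loop
vertex 0.076 2.213 1.101
vertex 0.561 1.502 0.747
vertex 0.919 2.36 0.735
endloop
endfacet
facet normal -0.416 0.160 -0.895
outer loop
vertex 0.043 1.702 -0.362
vertex 0.401 2.56 -0.375
vertex 0.886 1.849 -0.728
endloop
endfacet
facet normal 0.078 -0.974 -0.212
outer loop
vertex 0.043 1.702 -0.362
vertex 0.886 1.849 -0.728
vertex 0.561 1.502 0.747
endloop
endfacet
facet normal 0.078 -0.974 -0.212
outer loop
vertex 0.561 1.502 0.747
vertex 0.886 1.849 -0.728
vertex 1.403 1.649 0.381
endloop
endfacet
facet normal 0.417 -0.161 0.894
outer loop
vertex 0.561 1.502 0.747
vertex 1.403 1.649 0.381
vertex 0.919 2.36 0.735
endloop
endfacet

endsolid


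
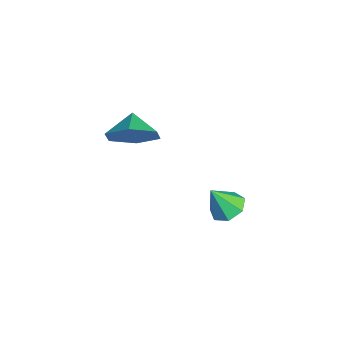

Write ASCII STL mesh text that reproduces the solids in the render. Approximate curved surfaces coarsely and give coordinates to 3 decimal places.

solid 
facet normal 0.857 -0.131 -0.498
outer loop
vertex 0.737 -0.742 4.035
vertex 0.224 -0.529 3.096
vertex 0.679 0.282 3.666
endloop
endfacet
facet normal -0.188 0.323 0.927
outer loop
vertex 0.737 -0.742 4.035
vertex 0.679 0.282 3.666
vertex -0.684 -0.391 3.624
endloop
endfacet
facet normal 0.857 -0.131 -0.498
outer loop
vertex 0.679 0.282 3.666
vertex 0.224 -0.529 3.096
vertex 0.166 0.495 2.727
endloop
endfacet
facet normal -0.414 0.813 0.410
outer loop
vertex 0.679 0.282 3.666
vertex 0.166 0.495 2.727
vertex -0.684 -0.391 3.624
endloop
endfacet
facet normal 0.857 -0.131 -0.498
outer loop
vertex 0.166 0.495 2.727
vertex 0.224 -0.529 3.096
vertex -0.288 -0.316 2.158
endloop
endfacet
facet normal -0.796 0.576 -0.186
outer loop
vertex 0.166 0.495 2.727
vertex -0.288 -0.316 2.158
vertex -0.684 -0.391 3.624
endloop
endfacet
facet normal 0.857 -0.131 -0.498
outer loop
vertex -0.288 -0.316 2.158
vertex 0.224 -0.529 3.096
vertex -0.23 -1.34 2.527
endloop
endfacet
facet normal -0.953 -0.149 -0.265
outer loop
vertex -0.288 -0.316 2.158
vertex -0.23 -1.34 2.527
vertex -0.684 -0.391 3.624
endloop
endfacet
facet normal 0.857 -0.130 -0.498
outer loop
vertex -0.23 -1.34 2.527
vertex 0.224 -0.529 3.096
vertex 0.283 -1.553 3.465
endloop
endfacet
facet normal -0.727 -0.639 0.252
outer loop
vertex -0.23 -1.34 2.527
vertex 0.283 -1.553 3.465
vertex -0.684 -0.391 3.624
endloop
endfacet
facet normal 0.857 -0.130 -0.498
outer loop
vertex 0.283 -1.553 3.465
vertex 0.224 -0.529 3.096
vertex 0.737 -0.742 4.035
endloop
endfacet
facet normal -0.345 -0.403 0.848
outer loop
vertex 0.283 -1.553 3.465
vertex 0.737 -0.742 4.035
vertex -0.684 -0.391 3.624
endloop
endfacet
facet normal 0.001 0.494 -0.870
outer loop
vertex 1.079 2.899 -1.851
vertex 0.32 3.014 -1.787
vertex 0.896 3.458 -1.534
endloop
endfacet
facet normal 0.855 -0.014 0.518
outer loop
vertex 1.079 2.899 -1.851
vertex 0.896 3.458 -1.534
vertex 0.32 2.346 -0.613
endloop
endfacet
facet normal -0.000 0.495 -0.869
outer loop
vertex 0.896 3.458 -1.534
vertex 0.32 3.014 -1.787
vertex 0.28 3.682 -1.406
endloop
endfacet
facet normal 0.344 0.487 0.803
outer loop
vertex 0.896 3.458 -1.534
vertex 0.28 3.682 -1.406
vertex 0.32 2.346 -0.613
endloop
endfacet
facet normal 0.001 0.495 -0.869
outer loop
vertex 0.28 3.682 -1.406
vertex 0.32 3.014 -1.787
vertex -0.306 3.403 -1.566
endloop
endfacet
facet normal -0.429 0.452 0.782
outer loop
vertex 0.28 3.682 -1.406
vertex -0.306 3.403 -1.566
vertex 0.32 2.346 -0.613
endloop
endfacet
facet normal 0.000 0.494 -0.869
outer loop
vertex -0.306 3.403 -1.566
vertex 0.32 3.014 -1.787
vertex -0.42 2.831 -1.891
endloop
endfacet
facet normal -0.877 -0.094 0.472
outer loop
vertex -0.306 3.403 -1.566
vertex -0.42 2.831 -1.891
vertex 0.32 2.346 -0.613
endloop
endfacet
facet normal 0.000 0.494 -0.870
outer loop
vertex -0.42 2.831 -1.891
vertex 0.32 3.014 -1.787
vertex 0.023 2.396 -2.138
endloop
endfacet
facet normal -0.666 -0.738 0.106
outer loop
vertex -0.42 2.831 -1.891
vertex 0.023 2.396 -2.138
vertex 0.32 2.346 -0.613
endloop
endfacet
facet normal 0.001 0.494 -0.870
outer loop
vertex 0.023 2.396 -2.138
vertex 0.32 3.014 -1.787
vertex 0.691 2.427 -2.12
endloop
endfacet
facet normal 0.047 -0.998 -0.042
outer loop
vertex 0.023 2.396 -2.138
vertex 0.691 2.427 -2.12
vertex 0.32 2.346 -0.613
endloop
endfacet
facet normal 0.002 0.494 -0.869
outer loop
vertex 0.691 2.427 -2.12
vertex 0.32 3.014 -1.787
vertex 1.079 2.899 -1.851
endloop
endfacet
facet normal 0.724 -0.676 0.142
outer loop
vertex 0.691 2.427 -2.12
vertex 1.079 2.899 -1.851
vertex 0.32 2.346 -0.613
endloop
endfacet

endsolid


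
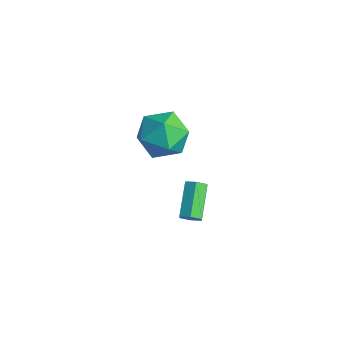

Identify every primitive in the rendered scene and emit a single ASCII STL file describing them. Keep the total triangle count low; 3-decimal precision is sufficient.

solid 
facet normal 0.581 -0.619 -0.528
outer loop
vertex -2.077 1.103 -2.458
vertex -2.299 1.277 -2.906
vertex -1.868 1.517 -2.713
endloop
endfacet
facet normal 0.712 0.071 0.699
outer loop
vertex -2.077 1.103 -2.458
vertex -1.868 1.517 -2.713
vertex -3.059 2.149 -1.565
endloop
endfacet
facet normal 0.712 0.071 0.699
outer loop
vertex -3.059 2.149 -1.565
vertex -1.868 1.517 -2.713
vertex -2.85 2.563 -1.82
endloop
endfacet
facet normal -0.582 0.619 0.528
outer loop
vertex -3.059 2.149 -1.565
vertex -2.85 2.563 -1.82
vertex -3.281 2.323 -2.014
endloop
endfacet
facet normal 0.581 -0.619 -0.529
outer loop
vertex -1.868 1.517 -2.713
vertex -2.299 1.277 -2.906
vertex -2.09 1.692 -3.162
endloop
endfacet
facet normal 0.698 0.713 -0.067
outer loop
vertex -1.868 1.517 -2.713
vertex -2.09 1.692 -3.162
vertex -2.85 2.563 -1.82
endloop
endfacet
facet normal 0.698 0.713 -0.067
outer loop
vertex -2.85 2.563 -1.82
vertex -2.09 1.692 -3.162
vertex -3.072 2.738 -2.269
endloop
endfacet
facet normal -0.582 0.618 0.529
outer loop
vertex -2.85 2.563 -1.82
vertex -3.072 2.738 -2.269
vertex -3.281 2.323 -2.014
endloop
endfacet
facet normal 0.582 -0.619 -0.528
outer loop
vertex -2.09 1.692 -3.162
vertex -2.299 1.277 -2.906
vertex -2.521 1.451 -3.355
endloop
endfacet
facet normal -0.015 0.641 -0.767
outer loop
vertex -2.09 1.692 -3.162
vertex -2.521 1.451 -3.355
vertex -3.072 2.738 -2.269
endloop
endfacet
facet normal -0.015 0.641 -0.767
outer loop
vertex -3.072 2.738 -2.269
vertex -2.521 1.451 -3.355
vertex -3.503 2.497 -2.462
endloop
endfacet
facet normal -0.582 0.618 0.528
outer loop
vertex -3.072 2.738 -2.269
vertex -3.503 2.497 -2.462
vertex -3.281 2.323 -2.014
endloop
endfacet
facet normal 0.582 -0.619 -0.528
outer loop
vertex -2.521 1.451 -3.355
vertex -2.299 1.277 -2.906
vertex -2.73 1.037 -3.1
endloop
endfacet
facet normal -0.712 -0.071 -0.699
outer loop
vertex -2.521 1.451 -3.355
vertex -2.73 1.037 -3.1
vertex -3.503 2.497 -2.462
endloop
endfacet
facet normal -0.712 -0.071 -0.699
outer loop
vertex -3.503 2.497 -2.462
vertex -2.73 1.037 -3.1
vertex -3.712 2.083 -2.207
endloop
endfacet
facet normal -0.581 0.619 0.528
outer loop
vertex -3.503 2.497 -2.462
vertex -3.712 2.083 -2.207
vertex -3.281 2.323 -2.014
endloop
endfacet
facet normal 0.582 -0.618 -0.529
outer loop
vertex -2.73 1.037 -3.1
vertex -2.299 1.277 -2.906
vertex -2.508 0.862 -2.651
endloop
endfacet
facet normal -0.698 -0.713 0.067
outer loop
vertex -2.73 1.037 -3.1
vertex -2.508 0.862 -2.651
vertex -3.712 2.083 -2.207
endloop
endfacet
facet normal -0.698 -0.713 0.067
outer loop
vertex -3.712 2.083 -2.207
vertex -2.508 0.862 -2.651
vertex -3.49 1.908 -1.758
endloop
endfacet
facet normal -0.581 0.619 0.529
outer loop
vertex -3.712 2.083 -2.207
vertex -3.49 1.908 -1.758
vertex -3.281 2.323 -2.014
endloop
endfacet
facet normal 0.582 -0.618 -0.528
outer loop
vertex -2.508 0.862 -2.651
vertex -2.299 1.277 -2.906
vertex -2.077 1.103 -2.458
endloop
endfacet
facet normal 0.015 -0.641 0.767
outer loop
vertex -2.508 0.862 -2.651
vertex -2.077 1.103 -2.458
vertex -3.49 1.908 -1.758
endloop
endfacet
facet normal 0.015 -0.641 0.767
outer loop
vertex -3.49 1.908 -1.758
vertex -2.077 1.103 -2.458
vertex -3.059 2.149 -1.565
endloop
endfacet
facet normal -0.582 0.619 0.528
outer loop
vertex -3.49 1.908 -1.758
vertex -3.059 2.149 -1.565
vertex -3.281 2.323 -2.014
endloop
endfacet
facet normal -0.330 0.118 0.936
outer loop
vertex -3.819 1.546 3.079
vertex -4.303 0.438 3.048
vertex -3.166 0.591 3.43
endloop
endfacet
facet normal 0.270 0.489 0.829
outer loop
vertex -3.819 1.546 3.079
vertex -3.166 0.591 3.43
vertex -2.657 1.455 2.755
endloop
endfacet
facet normal 0.155 0.944 0.291
outer loop
vertex -3.819 1.546 3.079
vertex -2.657 1.455 2.755
vertex -3.48 1.837 1.955
endloop
endfacet
facet normal -0.516 0.854 0.066
outer loop
vertex -3.819 1.546 3.079
vertex -3.48 1.837 1.955
vertex -4.497 1.209 2.136
endloop
endfacet
facet normal -0.816 0.344 0.464
outer loop
vertex -3.819 1.546 3.079
vertex -4.497 1.209 2.136
vertex -4.303 0.438 3.048
endloop
endfacet
facet normal 0.778 0.032 0.627
outer loop
vertex -2.657 1.455 2.755
vertex -3.166 0.591 3.43
vertex -2.423 0.291 2.524
endloop
endfacet
facet normal -0.192 -0.568 0.800
outer loop
vertex -3.166 0.591 3.43
vertex -4.303 0.438 3.048
vertex -3.44 -0.337 2.705
endloop
endfacet
facet normal -0.978 -0.204 0.036
outer loop
vertex -4.303 0.438 3.048
vertex -4.497 1.209 2.136
vertex -4.263 0.045 1.905
endloop
endfacet
facet normal -0.492 0.621 -0.609
outer loop
vertex -4.497 1.209 2.136
vertex -3.48 1.837 1.955
vertex -3.754 0.909 1.23
endloop
endfacet
facet normal 0.593 0.768 -0.243
outer loop
vertex -3.48 1.837 1.955
vertex -2.657 1.455 2.755
vertex -2.617 1.062 1.612
endloop
endfacet
facet normal 0.516 -0.854 -0.066
outer loop
vertex -3.101 -0.046 1.581
vertex -2.423 0.291 2.524
vertex -3.44 -0.337 2.705
endloop
endfacet
facet normal -0.155 -0.944 -0.291
outer loop
vertex -3.101 -0.046 1.581
vertex -3.44 -0.337 2.705
vertex -4.263 0.045 1.905
endloop
endfacet
facet normal -0.270 -0.489 -0.829
outer loop
vertex -3.101 -0.046 1.581
vertex -4.263 0.045 1.905
vertex -3.754 0.909 1.23
endloop
endfacet
facet normal 0.330 -0.118 -0.936
outer loop
vertex -3.101 -0.046 1.581
vertex -3.754 0.909 1.23
vertex -2.617 1.062 1.612
endloop
endfacet
facet normal 0.816 -0.344 -0.464
outer loop
vertex -3.101 -0.046 1.581
vertex -2.617 1.062 1.612
vertex -2.423 0.291 2.524
endloop
endfacet
facet normal 0.492 -0.621 0.609
outer loop
vertex -3.44 -0.337 2.705
vertex -2.423 0.291 2.524
vertex -3.166 0.591 3.43
endloop
endfacet
facet normal -0.593 -0.768 0.243
outer loop
vertex -4.263 0.045 1.905
vertex -3.44 -0.337 2.705
vertex -4.303 0.438 3.048
endloop
endfacet
facet normal -0.778 -0.032 -0.627
outer loop
vertex -3.754 0.909 1.23
vertex -4.263 0.045 1.905
vertex -4.497 1.209 2.136
endloop
endfacet
facet normal 0.192 0.568 -0.800
outer loop
vertex -2.617 1.062 1.612
vertex -3.754 0.909 1.23
vertex -3.48 1.837 1.955
endloop
endfacet
facet normal 0.978 0.204 -0.036
outer loop
vertex -2.423 0.291 2.524
vertex -2.617 1.062 1.612
vertex -2.657 1.455 2.755
endloop
endfacet

endsolid


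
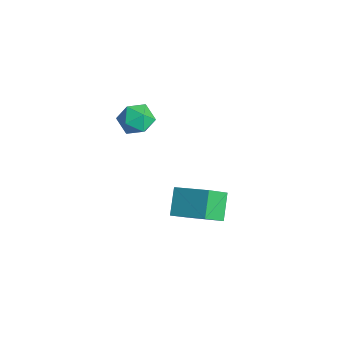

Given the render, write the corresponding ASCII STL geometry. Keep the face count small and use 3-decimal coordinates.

solid 
facet normal -0.611 0.419 0.672
outer loop
vertex 1.883 2.975 -1.393
vertex 2.963 3.718 -0.874
vertex 1.671 3.759 -2.075
endloop
endfacet
facet normal -0.766 -0.527 -0.368
outer loop
vertex 2.337 3.302 -2.806
vertex 1.883 2.975 -1.393
vertex 1.671 3.759 -2.075
endloop
endfacet
facet normal -0.611 0.418 0.672
outer loop
vertex 1.671 3.759 -2.075
vertex 2.963 3.718 -0.874
vertex 2.751 4.502 -1.555
endloop
endfacet
facet normal -0.199 0.739 -0.643
outer loop
vertex 2.751 4.502 -1.555
vertex 2.337 3.302 -2.806
vertex 1.671 3.759 -2.075
endloop
endfacet
facet normal 0.199 -0.739 0.644
outer loop
vertex 1.883 2.975 -1.393
vertex 3.629 3.261 -1.605
vertex 2.963 3.718 -0.874
endloop
endfacet
facet normal -0.766 -0.527 -0.368
outer loop
vertex 2.549 2.518 -2.125
vertex 1.883 2.975 -1.393
vertex 2.337 3.302 -2.806
endloop
endfacet
facet normal 0.199 -0.740 0.643
outer loop
vertex 2.549 2.518 -2.125
vertex 3.629 3.261 -1.605
vertex 1.883 2.975 -1.393
endloop
endfacet
facet normal 0.766 0.527 0.368
outer loop
vertex 2.963 3.718 -0.874
vertex 3.629 3.261 -1.605
vertex 2.751 4.502 -1.555
endloop
endfacet
facet normal -0.200 0.739 -0.643
outer loop
vertex 3.417 4.045 -2.287
vertex 2.337 3.302 -2.806
vertex 2.751 4.502 -1.555
endloop
endfacet
facet normal 0.766 0.527 0.368
outer loop
vertex 2.751 4.502 -1.555
vertex 3.629 3.261 -1.605
vertex 3.417 4.045 -2.287
endloop
endfacet
facet normal 0.611 -0.419 -0.672
outer loop
vertex 3.417 4.045 -2.287
vertex 2.549 2.518 -2.125
vertex 2.337 3.302 -2.806
endloop
endfacet
facet normal 0.611 -0.419 -0.671
outer loop
vertex 3.629 3.261 -1.605
vertex 2.549 2.518 -2.125
vertex 3.417 4.045 -2.287
endloop
endfacet
facet normal -0.670 0.149 0.727
outer loop
vertex 0.541 1.979 2.186
vertex 0.976 1.734 2.637
vertex 0.971 2.393 2.497
endloop
endfacet
facet normal -0.752 0.627 0.205
outer loop
vertex 0.541 1.979 2.186
vertex 0.971 2.393 2.497
vertex 0.852 2.465 1.839
endloop
endfacet
facet normal -0.874 0.272 -0.402
outer loop
vertex 0.541 1.979 2.186
vertex 0.852 2.465 1.839
vertex 0.784 1.851 1.571
endloop
endfacet
facet normal -0.868 -0.426 -0.254
outer loop
vertex 0.541 1.979 2.186
vertex 0.784 1.851 1.571
vertex 0.861 1.4 2.064
endloop
endfacet
facet normal -0.742 -0.503 0.442
outer loop
vertex 0.541 1.979 2.186
vertex 0.861 1.4 2.064
vertex 0.976 1.734 2.637
endloop
endfacet
facet normal -0.136 0.982 0.132
outer loop
vertex 0.852 2.465 1.839
vertex 0.971 2.393 2.497
vertex 1.479 2.52 2.076
endloop
endfacet
facet normal -0.005 0.208 0.978
outer loop
vertex 0.971 2.393 2.497
vertex 0.976 1.734 2.637
vertex 1.556 2.069 2.569
endloop
endfacet
facet normal -0.122 -0.847 0.518
outer loop
vertex 0.976 1.734 2.637
vertex 0.861 1.4 2.064
vertex 1.488 1.455 2.301
endloop
endfacet
facet normal -0.325 -0.723 -0.610
outer loop
vertex 0.861 1.4 2.064
vertex 0.784 1.851 1.571
vertex 1.369 1.527 1.643
endloop
endfacet
facet normal -0.335 0.408 -0.849
outer loop
vertex 0.784 1.851 1.571
vertex 0.852 2.465 1.839
vertex 1.364 2.186 1.503
endloop
endfacet
facet normal 0.868 0.426 0.254
outer loop
vertex 1.799 1.941 1.954
vertex 1.479 2.52 2.076
vertex 1.556 2.069 2.569
endloop
endfacet
facet normal 0.874 -0.272 0.402
outer loop
vertex 1.799 1.941 1.954
vertex 1.556 2.069 2.569
vertex 1.488 1.455 2.301
endloop
endfacet
facet normal 0.752 -0.627 -0.205
outer loop
vertex 1.799 1.941 1.954
vertex 1.488 1.455 2.301
vertex 1.369 1.527 1.643
endloop
endfacet
facet normal 0.670 -0.149 -0.727
outer loop
vertex 1.799 1.941 1.954
vertex 1.369 1.527 1.643
vertex 1.364 2.186 1.503
endloop
endfacet
facet normal 0.742 0.503 -0.442
outer loop
vertex 1.799 1.941 1.954
vertex 1.364 2.186 1.503
vertex 1.479 2.52 2.076
endloop
endfacet
facet normal 0.325 0.723 0.610
outer loop
vertex 1.556 2.069 2.569
vertex 1.479 2.52 2.076
vertex 0.971 2.393 2.497
endloop
endfacet
facet normal 0.335 -0.408 0.849
outer loop
vertex 1.488 1.455 2.301
vertex 1.556 2.069 2.569
vertex 0.976 1.734 2.637
endloop
endfacet
facet normal 0.136 -0.982 -0.132
outer loop
vertex 1.369 1.527 1.643
vertex 1.488 1.455 2.301
vertex 0.861 1.4 2.064
endloop
endfacet
facet normal 0.005 -0.208 -0.978
outer loop
vertex 1.364 2.186 1.503
vertex 1.369 1.527 1.643
vertex 0.784 1.851 1.571
endloop
endfacet
facet normal 0.122 0.847 -0.518
outer loop
vertex 1.479 2.52 2.076
vertex 1.364 2.186 1.503
vertex 0.852 2.465 1.839
endloop
endfacet

endsolid


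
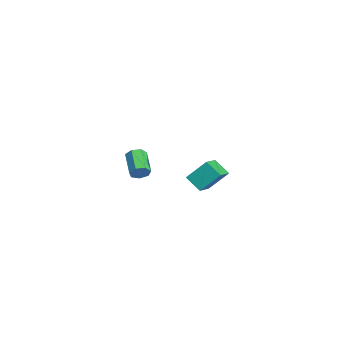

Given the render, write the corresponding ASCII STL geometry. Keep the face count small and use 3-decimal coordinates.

solid 
facet normal 0.931 -0.079 -0.356
outer loop
vertex -2.227 -2.87 1.115
vertex -2.376 -2.623 0.671
vertex -2.187 -2.412 1.118
endloop
endfacet
facet normal 0.356 -0.037 0.934
outer loop
vertex -2.227 -2.87 1.115
vertex -2.187 -2.412 1.118
vertex -3.474 -2.764 1.594
endloop
endfacet
facet normal 0.356 -0.037 0.934
outer loop
vertex -3.474 -2.764 1.594
vertex -2.187 -2.412 1.118
vertex -3.434 -2.305 1.597
endloop
endfacet
facet normal -0.931 0.079 0.357
outer loop
vertex -3.474 -2.764 1.594
vertex -3.434 -2.305 1.597
vertex -3.624 -2.517 1.149
endloop
endfacet
facet normal 0.931 -0.080 -0.356
outer loop
vertex -2.187 -2.412 1.118
vertex -2.376 -2.623 0.671
vertex -2.289 -2.113 0.784
endloop
endfacet
facet normal 0.290 0.755 0.587
outer loop
vertex -2.187 -2.412 1.118
vertex -2.289 -2.113 0.784
vertex -3.434 -2.305 1.597
endloop
endfacet
facet normal 0.290 0.755 0.587
outer loop
vertex -3.434 -2.305 1.597
vertex -2.289 -2.113 0.784
vertex -3.536 -2.006 1.263
endloop
endfacet
facet normal -0.931 0.081 0.357
outer loop
vertex -3.434 -2.305 1.597
vertex -3.536 -2.006 1.263
vertex -3.624 -2.517 1.149
endloop
endfacet
facet normal 0.931 -0.080 -0.357
outer loop
vertex -2.289 -2.113 0.784
vertex -2.376 -2.623 0.671
vertex -2.457 -2.198 0.365
endloop
endfacet
facet normal 0.007 0.979 -0.201
outer loop
vertex -2.289 -2.113 0.784
vertex -2.457 -2.198 0.365
vertex -3.536 -2.006 1.263
endloop
endfacet
facet normal 0.007 0.980 -0.201
outer loop
vertex -3.536 -2.006 1.263
vertex -2.457 -2.198 0.365
vertex -3.704 -2.091 0.843
endloop
endfacet
facet normal -0.931 0.081 0.356
outer loop
vertex -3.536 -2.006 1.263
vertex -3.704 -2.091 0.843
vertex -3.624 -2.517 1.149
endloop
endfacet
facet normal 0.930 -0.081 -0.358
outer loop
vertex -2.457 -2.198 0.365
vertex -2.376 -2.623 0.671
vertex -2.565 -2.604 0.176
endloop
endfacet
facet normal -0.282 0.466 -0.839
outer loop
vertex -2.457 -2.198 0.365
vertex -2.565 -2.604 0.176
vertex -3.704 -2.091 0.843
endloop
endfacet
facet normal -0.282 0.466 -0.839
outer loop
vertex -3.704 -2.091 0.843
vertex -2.565 -2.604 0.176
vertex -3.812 -2.497 0.654
endloop
endfacet
facet normal -0.931 0.081 0.357
outer loop
vertex -3.704 -2.091 0.843
vertex -3.812 -2.497 0.654
vertex -3.624 -2.517 1.149
endloop
endfacet
facet normal 0.930 -0.079 -0.358
outer loop
vertex -2.565 -2.604 0.176
vertex -2.376 -2.623 0.671
vertex -2.53 -3.024 0.359
endloop
endfacet
facet normal -0.358 -0.398 -0.845
outer loop
vertex -2.565 -2.604 0.176
vertex -2.53 -3.024 0.359
vertex -3.812 -2.497 0.654
endloop
endfacet
facet normal -0.358 -0.400 -0.844
outer loop
vertex -3.812 -2.497 0.654
vertex -2.53 -3.024 0.359
vertex -3.777 -2.917 0.838
endloop
endfacet
facet normal -0.931 0.079 0.357
outer loop
vertex -3.812 -2.497 0.654
vertex -3.777 -2.917 0.838
vertex -3.624 -2.517 1.149
endloop
endfacet
facet normal 0.931 -0.080 -0.356
outer loop
vertex -2.53 -3.024 0.359
vertex -2.376 -2.623 0.671
vertex -2.38 -3.143 0.778
endloop
endfacet
facet normal -0.165 -0.963 -0.214
outer loop
vertex -2.53 -3.024 0.359
vertex -2.38 -3.143 0.778
vertex -3.777 -2.917 0.838
endloop
endfacet
facet normal -0.165 -0.963 -0.215
outer loop
vertex -3.777 -2.917 0.838
vertex -2.38 -3.143 0.778
vertex -3.627 -3.036 1.256
endloop
endfacet
facet normal -0.931 0.079 0.357
outer loop
vertex -3.777 -2.917 0.838
vertex -3.627 -3.036 1.256
vertex -3.624 -2.517 1.149
endloop
endfacet
facet normal 0.931 -0.081 -0.357
outer loop
vertex -2.38 -3.143 0.778
vertex -2.376 -2.623 0.671
vertex -2.227 -2.87 1.115
endloop
endfacet
facet normal 0.153 -0.801 0.579
outer loop
vertex -2.38 -3.143 0.778
vertex -2.227 -2.87 1.115
vertex -3.627 -3.036 1.256
endloop
endfacet
facet normal 0.153 -0.803 0.577
outer loop
vertex -3.627 -3.036 1.256
vertex -2.227 -2.87 1.115
vertex -3.474 -2.764 1.594
endloop
endfacet
facet normal -0.931 0.079 0.358
outer loop
vertex -3.627 -3.036 1.256
vertex -3.474 -2.764 1.594
vertex -3.624 -2.517 1.149
endloop
endfacet
facet normal -0.715 0.529 -0.456
outer loop
vertex 2.294 -0.34 4.218
vertex 2.954 0.111 3.706
vertex 2.206 -1.24 3.312
endloop
endfacet
facet normal -0.696 -0.475 0.539
outer loop
vertex 3.086 -1.891 3.874
vertex 2.294 -0.34 4.218
vertex 2.206 -1.24 3.312
endloop
endfacet
facet normal -0.715 0.529 -0.457
outer loop
vertex 2.206 -1.24 3.312
vertex 2.954 0.111 3.706
vertex 2.867 -0.789 2.8
endloop
endfacet
facet normal -0.068 -0.703 -0.708
outer loop
vertex 2.867 -0.789 2.8
vertex 3.086 -1.891 3.874
vertex 2.206 -1.24 3.312
endloop
endfacet
facet normal 0.068 0.703 0.708
outer loop
vertex 2.294 -0.34 4.218
vertex 3.834 -0.54 4.268
vertex 2.954 0.111 3.706
endloop
endfacet
facet normal -0.696 -0.475 0.539
outer loop
vertex 3.173 -0.991 4.78
vertex 2.294 -0.34 4.218
vertex 3.086 -1.891 3.874
endloop
endfacet
facet normal 0.068 0.703 0.708
outer loop
vertex 3.173 -0.991 4.78
vertex 3.834 -0.54 4.268
vertex 2.294 -0.34 4.218
endloop
endfacet
facet normal 0.696 0.475 -0.539
outer loop
vertex 2.954 0.111 3.706
vertex 3.834 -0.54 4.268
vertex 2.867 -0.789 2.8
endloop
endfacet
facet normal -0.068 -0.703 -0.708
outer loop
vertex 3.746 -1.44 3.362
vertex 3.086 -1.891 3.874
vertex 2.867 -0.789 2.8
endloop
endfacet
facet normal 0.696 0.474 -0.539
outer loop
vertex 2.867 -0.789 2.8
vertex 3.834 -0.54 4.268
vertex 3.746 -1.44 3.362
endloop
endfacet
facet normal 0.716 -0.529 0.457
outer loop
vertex 3.746 -1.44 3.362
vertex 3.173 -0.991 4.78
vertex 3.086 -1.891 3.874
endloop
endfacet
facet normal 0.715 -0.530 0.457
outer loop
vertex 3.834 -0.54 4.268
vertex 3.173 -0.991 4.78
vertex 3.746 -1.44 3.362
endloop
endfacet

endsolid


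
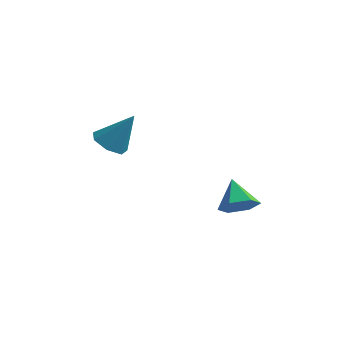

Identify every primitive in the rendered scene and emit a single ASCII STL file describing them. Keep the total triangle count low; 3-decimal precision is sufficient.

solid 
facet normal 0.426 -0.687 -0.589
outer loop
vertex 2.027 0.407 -1.339
vertex 1.233 -0.005 -1.433
vertex 1.476 0.641 -2.011
endloop
endfacet
facet normal 0.389 0.921 0.002
outer loop
vertex 2.027 0.407 -1.339
vertex 1.476 0.641 -2.011
vertex 0.607 1.005 -0.567
endloop
endfacet
facet normal 0.425 -0.687 -0.589
outer loop
vertex 1.476 0.641 -2.011
vertex 1.233 -0.005 -1.433
vertex 0.681 0.229 -2.104
endloop
endfacet
facet normal -0.375 0.820 -0.432
outer loop
vertex 1.476 0.641 -2.011
vertex 0.681 0.229 -2.104
vertex 0.607 1.005 -0.567
endloop
endfacet
facet normal 0.425 -0.687 -0.589
outer loop
vertex 0.681 0.229 -2.104
vertex 1.233 -0.005 -1.433
vertex 0.438 -0.417 -1.526
endloop
endfacet
facet normal -0.962 0.221 -0.158
outer loop
vertex 0.681 0.229 -2.104
vertex 0.438 -0.417 -1.526
vertex 0.607 1.005 -0.567
endloop
endfacet
facet normal 0.425 -0.687 -0.589
outer loop
vertex 0.438 -0.417 -1.526
vertex 1.233 -0.005 -1.433
vertex 0.99 -0.651 -0.855
endloop
endfacet
facet normal -0.787 -0.278 0.551
outer loop
vertex 0.438 -0.417 -1.526
vertex 0.99 -0.651 -0.855
vertex 0.607 1.005 -0.567
endloop
endfacet
facet normal 0.425 -0.687 -0.589
outer loop
vertex 0.99 -0.651 -0.855
vertex 1.233 -0.005 -1.433
vertex 1.784 -0.239 -0.762
endloop
endfacet
facet normal -0.024 -0.177 0.984
outer loop
vertex 0.99 -0.651 -0.855
vertex 1.784 -0.239 -0.762
vertex 0.607 1.005 -0.567
endloop
endfacet
facet normal 0.426 -0.687 -0.589
outer loop
vertex 1.784 -0.239 -0.762
vertex 1.233 -0.005 -1.433
vertex 2.027 0.407 -1.339
endloop
endfacet
facet normal 0.564 0.422 0.710
outer loop
vertex 1.784 -0.239 -0.762
vertex 2.027 0.407 -1.339
vertex 0.607 1.005 -0.567
endloop
endfacet
facet normal -0.498 -0.252 -0.830
outer loop
vertex -3.346 -0.591 1.382
vertex -4.003 -0.849 1.855
vertex -3.854 -0.077 1.531
endloop
endfacet
facet normal 0.679 0.717 -0.158
outer loop
vertex -3.346 -0.591 1.382
vertex -3.854 -0.077 1.531
vertex -3.097 -0.391 3.365
endloop
endfacet
facet normal -0.498 -0.252 -0.830
outer loop
vertex -3.854 -0.077 1.531
vertex -4.003 -0.849 1.855
vertex -4.475 -0.145 1.924
endloop
endfacet
facet normal -0.001 0.986 0.169
outer loop
vertex -3.854 -0.077 1.531
vertex -4.475 -0.145 1.924
vertex -3.097 -0.391 3.365
endloop
endfacet
facet normal -0.498 -0.252 -0.830
outer loop
vertex -4.475 -0.145 1.924
vertex -4.003 -0.849 1.855
vertex -4.74 -0.743 2.265
endloop
endfacet
facet normal -0.534 0.585 0.611
outer loop
vertex -4.475 -0.145 1.924
vertex -4.74 -0.743 2.265
vertex -3.097 -0.391 3.365
endloop
endfacet
facet normal -0.498 -0.252 -0.830
outer loop
vertex -4.74 -0.743 2.265
vertex -4.003 -0.849 1.855
vertex -4.45 -1.421 2.297
endloop
endfacet
facet normal -0.520 -0.183 0.835
outer loop
vertex -4.74 -0.743 2.265
vertex -4.45 -1.421 2.297
vertex -3.097 -0.391 3.365
endloop
endfacet
facet normal -0.498 -0.252 -0.830
outer loop
vertex -4.45 -1.421 2.297
vertex -4.003 -0.849 1.855
vertex -3.824 -1.668 1.996
endloop
endfacet
facet normal 0.032 -0.739 0.673
outer loop
vertex -4.45 -1.421 2.297
vertex -3.824 -1.668 1.996
vertex -3.097 -0.391 3.365
endloop
endfacet
facet normal -0.497 -0.252 -0.830
outer loop
vertex -3.824 -1.668 1.996
vertex -4.003 -0.849 1.855
vertex -3.332 -1.298 1.589
endloop
endfacet
facet normal 0.704 -0.665 0.247
outer loop
vertex -3.824 -1.668 1.996
vertex -3.332 -1.298 1.589
vertex -3.097 -0.391 3.365
endloop
endfacet
facet normal -0.498 -0.253 -0.830
outer loop
vertex -3.332 -1.298 1.589
vertex -4.003 -0.849 1.855
vertex -3.346 -0.591 1.382
endloop
endfacet
facet normal 0.992 -0.016 -0.123
outer loop
vertex -3.332 -1.298 1.589
vertex -3.346 -0.591 1.382
vertex -3.097 -0.391 3.365
endloop
endfacet

endsolid


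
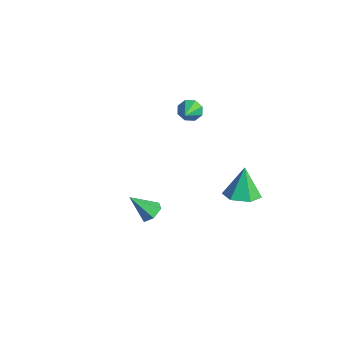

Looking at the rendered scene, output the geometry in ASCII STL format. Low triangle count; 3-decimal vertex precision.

solid 
facet normal 0.343 0.596 -0.726
outer loop
vertex 3.296 -2.06 -0.747
vertex 2.642 -1.856 -0.888
vertex 3.025 -1.505 -0.419
endloop
endfacet
facet normal 0.678 -0.099 0.728
outer loop
vertex 3.296 -2.06 -0.747
vertex 3.025 -1.505 -0.419
vertex 2.098 -2.804 0.268
endloop
endfacet
facet normal 0.342 0.597 -0.726
outer loop
vertex 3.025 -1.505 -0.419
vertex 2.642 -1.856 -0.888
vertex 2.37 -1.301 -0.56
endloop
endfacet
facet normal -0.036 0.487 0.873
outer loop
vertex 3.025 -1.505 -0.419
vertex 2.37 -1.301 -0.56
vertex 2.098 -2.804 0.268
endloop
endfacet
facet normal 0.341 0.597 -0.727
outer loop
vertex 2.37 -1.301 -0.56
vertex 2.642 -1.856 -0.888
vertex 1.987 -1.652 -1.028
endloop
endfacet
facet normal -0.835 0.373 0.403
outer loop
vertex 2.37 -1.301 -0.56
vertex 1.987 -1.652 -1.028
vertex 2.098 -2.804 0.268
endloop
endfacet
facet normal 0.341 0.595 -0.728
outer loop
vertex 1.987 -1.652 -1.028
vertex 2.642 -1.856 -0.888
vertex 2.258 -2.208 -1.356
endloop
endfacet
facet normal -0.922 -0.325 -0.210
outer loop
vertex 1.987 -1.652 -1.028
vertex 2.258 -2.208 -1.356
vertex 2.098 -2.804 0.268
endloop
endfacet
facet normal 0.341 0.595 -0.728
outer loop
vertex 2.258 -2.208 -1.356
vertex 2.642 -1.856 -0.888
vertex 2.913 -2.412 -1.216
endloop
endfacet
facet normal -0.208 -0.911 -0.355
outer loop
vertex 2.258 -2.208 -1.356
vertex 2.913 -2.412 -1.216
vertex 2.098 -2.804 0.268
endloop
endfacet
facet normal 0.342 0.596 -0.727
outer loop
vertex 2.913 -2.412 -1.216
vertex 2.642 -1.856 -0.888
vertex 3.296 -2.06 -0.747
endloop
endfacet
facet normal 0.592 -0.797 0.115
outer loop
vertex 2.913 -2.412 -1.216
vertex 3.296 -2.06 -0.747
vertex 2.098 -2.804 0.268
endloop
endfacet
facet normal 0.237 -0.206 -0.949
outer loop
vertex 4.893 2.536 -0.043
vertex 3.917 2.591 -0.299
vertex 4.496 3.418 -0.334
endloop
endfacet
facet normal 0.699 0.487 0.523
outer loop
vertex 4.893 2.536 -0.043
vertex 4.496 3.418 -0.334
vertex 3.483 2.969 1.439
endloop
endfacet
facet normal 0.237 -0.206 -0.949
outer loop
vertex 4.496 3.418 -0.334
vertex 3.917 2.591 -0.299
vertex 3.52 3.473 -0.59
endloop
endfacet
facet normal -0.009 0.971 0.241
outer loop
vertex 4.496 3.418 -0.334
vertex 3.52 3.473 -0.59
vertex 3.483 2.969 1.439
endloop
endfacet
facet normal 0.237 -0.207 -0.949
outer loop
vertex 3.52 3.473 -0.59
vertex 3.917 2.591 -0.299
vertex 2.942 2.646 -0.554
endloop
endfacet
facet normal -0.810 0.572 0.127
outer loop
vertex 3.52 3.473 -0.59
vertex 2.942 2.646 -0.554
vertex 3.483 2.969 1.439
endloop
endfacet
facet normal 0.237 -0.207 -0.949
outer loop
vertex 2.942 2.646 -0.554
vertex 3.917 2.591 -0.299
vertex 3.339 1.764 -0.263
endloop
endfacet
facet normal -0.904 -0.309 0.295
outer loop
vertex 2.942 2.646 -0.554
vertex 3.339 1.764 -0.263
vertex 3.483 2.969 1.439
endloop
endfacet
facet normal 0.237 -0.207 -0.949
outer loop
vertex 3.339 1.764 -0.263
vertex 3.917 2.591 -0.299
vertex 4.314 1.709 -0.008
endloop
endfacet
facet normal -0.196 -0.792 0.578
outer loop
vertex 3.339 1.764 -0.263
vertex 4.314 1.709 -0.008
vertex 3.483 2.969 1.439
endloop
endfacet
facet normal 0.237 -0.206 -0.949
outer loop
vertex 4.314 1.709 -0.008
vertex 3.917 2.591 -0.299
vertex 4.893 2.536 -0.043
endloop
endfacet
facet normal 0.605 -0.395 0.691
outer loop
vertex 4.314 1.709 -0.008
vertex 4.893 2.536 -0.043
vertex 3.483 2.969 1.439
endloop
endfacet
facet normal -0.713 0.550 -0.435
outer loop
vertex -2.795 3.419 0.536
vertex -3.211 3.34 1.119
vertex -2.715 3.817 0.908
endloop
endfacet
facet normal 0.897 0.192 -0.398
outer loop
vertex -2.795 3.419 0.536
vertex -2.715 3.817 0.908
vertex -1.989 2.4 1.861
endloop
endfacet
facet normal -0.714 0.550 -0.434
outer loop
vertex -2.715 3.817 0.908
vertex -3.211 3.34 1.119
vertex -2.925 3.936 1.404
endloop
endfacet
facet normal 0.806 0.553 0.209
outer loop
vertex -2.715 3.817 0.908
vertex -2.925 3.936 1.404
vertex -1.989 2.4 1.861
endloop
endfacet
facet normal -0.714 0.550 -0.433
outer loop
vertex -2.925 3.936 1.404
vertex -3.211 3.34 1.119
vertex -3.302 3.705 1.732
endloop
endfacet
facet normal 0.394 0.474 0.787
outer loop
vertex -2.925 3.936 1.404
vertex -3.302 3.705 1.732
vertex -1.989 2.4 1.861
endloop
endfacet
facet normal -0.714 0.549 -0.433
outer loop
vertex -3.302 3.705 1.732
vertex -3.211 3.34 1.119
vertex -3.626 3.26 1.702
endloop
endfacet
facet normal -0.095 0.002 0.995
outer loop
vertex -3.302 3.705 1.732
vertex -3.626 3.26 1.702
vertex -1.989 2.4 1.861
endloop
endfacet
facet normal -0.714 0.550 -0.433
outer loop
vertex -3.626 3.26 1.702
vertex -3.211 3.34 1.119
vertex -3.706 2.862 1.329
endloop
endfacet
facet normal -0.380 -0.591 0.712
outer loop
vertex -3.626 3.26 1.702
vertex -3.706 2.862 1.329
vertex -1.989 2.4 1.861
endloop
endfacet
facet normal -0.714 0.549 -0.435
outer loop
vertex -3.706 2.862 1.329
vertex -3.211 3.34 1.119
vertex -3.496 2.743 0.834
endloop
endfacet
facet normal -0.289 -0.951 0.106
outer loop
vertex -3.706 2.862 1.329
vertex -3.496 2.743 0.834
vertex -1.989 2.4 1.861
endloop
endfacet
facet normal -0.715 0.548 -0.434
outer loop
vertex -3.496 2.743 0.834
vertex -3.211 3.34 1.119
vertex -3.119 2.974 0.505
endloop
endfacet
facet normal 0.123 -0.873 -0.472
outer loop
vertex -3.496 2.743 0.834
vertex -3.119 2.974 0.505
vertex -1.989 2.4 1.861
endloop
endfacet
facet normal -0.713 0.550 -0.435
outer loop
vertex -3.119 2.974 0.505
vertex -3.211 3.34 1.119
vertex -2.795 3.419 0.536
endloop
endfacet
facet normal 0.614 -0.400 -0.681
outer loop
vertex -3.119 2.974 0.505
vertex -2.795 3.419 0.536
vertex -1.989 2.4 1.861
endloop
endfacet

endsolid


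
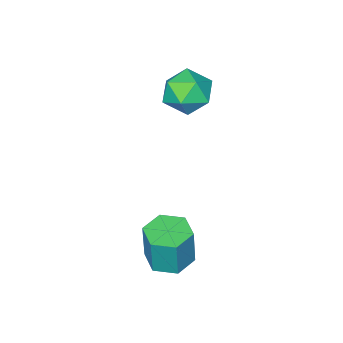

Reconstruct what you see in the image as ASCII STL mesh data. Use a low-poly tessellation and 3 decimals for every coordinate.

solid 
facet normal 0.308 0.865 0.397
outer loop
vertex -0.977 -2.73 1.607
vertex -0.807 -3.225 2.555
vertex -0.011 -3.172 1.822
endloop
endfacet
facet normal 0.451 0.840 -0.302
outer loop
vertex -0.977 -2.73 1.607
vertex -0.011 -3.172 1.822
vertex -0.453 -3.287 0.84
endloop
endfacet
facet normal -0.163 0.742 -0.650
outer loop
vertex -0.977 -2.73 1.607
vertex -0.453 -3.287 0.84
vertex -1.522 -3.412 0.966
endloop
endfacet
facet normal -0.687 0.707 -0.167
outer loop
vertex -0.977 -2.73 1.607
vertex -1.522 -3.412 0.966
vertex -1.74 -3.373 2.026
endloop
endfacet
facet normal -0.396 0.783 0.480
outer loop
vertex -0.977 -2.73 1.607
vertex -1.74 -3.373 2.026
vertex -0.807 -3.225 2.555
endloop
endfacet
facet normal 0.866 0.270 -0.421
outer loop
vertex -0.453 -3.287 0.84
vertex -0.011 -3.172 1.822
vertex 0.04 -4.127 1.314
endloop
endfacet
facet normal 0.632 0.312 0.709
outer loop
vertex -0.011 -3.172 1.822
vertex -0.807 -3.225 2.555
vertex -0.178 -4.088 2.374
endloop
endfacet
facet normal -0.507 0.179 0.843
outer loop
vertex -0.807 -3.225 2.555
vertex -1.74 -3.373 2.026
vertex -1.247 -4.213 2.5
endloop
endfacet
facet normal -0.978 0.056 -0.203
outer loop
vertex -1.74 -3.373 2.026
vertex -1.522 -3.412 0.966
vertex -1.689 -4.328 1.518
endloop
endfacet
facet normal -0.129 0.112 -0.985
outer loop
vertex -1.522 -3.412 0.966
vertex -0.453 -3.287 0.84
vertex -0.893 -4.275 0.785
endloop
endfacet
facet normal 0.687 -0.707 0.167
outer loop
vertex -0.723 -4.77 1.733
vertex 0.04 -4.127 1.314
vertex -0.178 -4.088 2.374
endloop
endfacet
facet normal 0.163 -0.742 0.650
outer loop
vertex -0.723 -4.77 1.733
vertex -0.178 -4.088 2.374
vertex -1.247 -4.213 2.5
endloop
endfacet
facet normal -0.451 -0.840 0.302
outer loop
vertex -0.723 -4.77 1.733
vertex -1.247 -4.213 2.5
vertex -1.689 -4.328 1.518
endloop
endfacet
facet normal -0.308 -0.865 -0.397
outer loop
vertex -0.723 -4.77 1.733
vertex -1.689 -4.328 1.518
vertex -0.893 -4.275 0.785
endloop
endfacet
facet normal 0.396 -0.783 -0.480
outer loop
vertex -0.723 -4.77 1.733
vertex -0.893 -4.275 0.785
vertex 0.04 -4.127 1.314
endloop
endfacet
facet normal 0.978 -0.056 0.203
outer loop
vertex -0.178 -4.088 2.374
vertex 0.04 -4.127 1.314
vertex -0.011 -3.172 1.822
endloop
endfacet
facet normal 0.129 -0.112 0.985
outer loop
vertex -1.247 -4.213 2.5
vertex -0.178 -4.088 2.374
vertex -0.807 -3.225 2.555
endloop
endfacet
facet normal -0.866 -0.270 0.421
outer loop
vertex -1.689 -4.328 1.518
vertex -1.247 -4.213 2.5
vertex -1.74 -3.373 2.026
endloop
endfacet
facet normal -0.632 -0.312 -0.709
outer loop
vertex -0.893 -4.275 0.785
vertex -1.689 -4.328 1.518
vertex -1.522 -3.412 0.966
endloop
endfacet
facet normal 0.507 -0.179 -0.843
outer loop
vertex 0.04 -4.127 1.314
vertex -0.893 -4.275 0.785
vertex -0.453 -3.287 0.84
endloop
endfacet
facet normal -0.100 -0.061 -0.993
outer loop
vertex 3.512 -1.211 -3.409
vertex 2.962 -0.473 -3.399
vertex 3.871 -0.369 -3.497
endloop
endfacet
facet normal 0.915 -0.397 -0.068
outer loop
vertex 3.512 -1.211 -3.409
vertex 3.871 -0.369 -3.497
vertex 3.687 -1.105 -1.671
endloop
endfacet
facet normal 0.915 -0.397 -0.068
outer loop
vertex 3.687 -1.105 -1.671
vertex 3.871 -0.369 -3.497
vertex 4.046 -0.262 -1.759
endloop
endfacet
facet normal 0.100 0.061 0.993
outer loop
vertex 3.687 -1.105 -1.671
vertex 4.046 -0.262 -1.759
vertex 3.138 -0.367 -1.661
endloop
endfacet
facet normal -0.100 -0.061 -0.993
outer loop
vertex 3.871 -0.369 -3.497
vertex 2.962 -0.473 -3.399
vertex 3.322 0.369 -3.487
endloop
endfacet
facet normal 0.796 0.594 -0.117
outer loop
vertex 3.871 -0.369 -3.497
vertex 3.322 0.369 -3.487
vertex 4.046 -0.262 -1.759
endloop
endfacet
facet normal 0.796 0.594 -0.117
outer loop
vertex 4.046 -0.262 -1.759
vertex 3.322 0.369 -3.487
vertex 3.497 0.476 -1.749
endloop
endfacet
facet normal 0.100 0.061 0.993
outer loop
vertex 4.046 -0.262 -1.759
vertex 3.497 0.476 -1.749
vertex 3.138 -0.367 -1.661
endloop
endfacet
facet normal -0.100 -0.061 -0.993
outer loop
vertex 3.322 0.369 -3.487
vertex 2.962 -0.473 -3.399
vertex 2.413 0.265 -3.389
endloop
endfacet
facet normal -0.119 0.992 -0.049
outer loop
vertex 3.322 0.369 -3.487
vertex 2.413 0.265 -3.389
vertex 3.497 0.476 -1.749
endloop
endfacet
facet normal -0.120 0.992 -0.048
outer loop
vertex 3.497 0.476 -1.749
vertex 2.413 0.265 -3.389
vertex 2.588 0.371 -1.651
endloop
endfacet
facet normal 0.100 0.061 0.993
outer loop
vertex 3.497 0.476 -1.749
vertex 2.588 0.371 -1.651
vertex 3.138 -0.367 -1.661
endloop
endfacet
facet normal -0.100 -0.061 -0.993
outer loop
vertex 2.413 0.265 -3.389
vertex 2.962 -0.473 -3.399
vertex 2.054 -0.578 -3.301
endloop
endfacet
facet normal -0.915 0.397 0.068
outer loop
vertex 2.413 0.265 -3.389
vertex 2.054 -0.578 -3.301
vertex 2.588 0.371 -1.651
endloop
endfacet
facet normal -0.915 0.397 0.068
outer loop
vertex 2.588 0.371 -1.651
vertex 2.054 -0.578 -3.301
vertex 2.229 -0.471 -1.563
endloop
endfacet
facet normal 0.100 0.061 0.993
outer loop
vertex 2.588 0.371 -1.651
vertex 2.229 -0.471 -1.563
vertex 3.138 -0.367 -1.661
endloop
endfacet
facet normal -0.100 -0.061 -0.993
outer loop
vertex 2.054 -0.578 -3.301
vertex 2.962 -0.473 -3.399
vertex 2.603 -1.316 -3.311
endloop
endfacet
facet normal -0.796 -0.594 0.117
outer loop
vertex 2.054 -0.578 -3.301
vertex 2.603 -1.316 -3.311
vertex 2.229 -0.471 -1.563
endloop
endfacet
facet normal -0.796 -0.594 0.117
outer loop
vertex 2.229 -0.471 -1.563
vertex 2.603 -1.316 -3.311
vertex 2.778 -1.209 -1.573
endloop
endfacet
facet normal 0.100 0.061 0.993
outer loop
vertex 2.229 -0.471 -1.563
vertex 2.778 -1.209 -1.573
vertex 3.138 -0.367 -1.661
endloop
endfacet
facet normal -0.100 -0.061 -0.993
outer loop
vertex 2.603 -1.316 -3.311
vertex 2.962 -0.473 -3.399
vertex 3.512 -1.211 -3.409
endloop
endfacet
facet normal 0.120 -0.992 0.049
outer loop
vertex 2.603 -1.316 -3.311
vertex 3.512 -1.211 -3.409
vertex 2.778 -1.209 -1.573
endloop
endfacet
facet normal 0.119 -0.992 0.049
outer loop
vertex 2.778 -1.209 -1.573
vertex 3.512 -1.211 -3.409
vertex 3.687 -1.105 -1.671
endloop
endfacet
facet normal 0.100 0.061 0.993
outer loop
vertex 2.778 -1.209 -1.573
vertex 3.687 -1.105 -1.671
vertex 3.138 -0.367 -1.661
endloop
endfacet

endsolid
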